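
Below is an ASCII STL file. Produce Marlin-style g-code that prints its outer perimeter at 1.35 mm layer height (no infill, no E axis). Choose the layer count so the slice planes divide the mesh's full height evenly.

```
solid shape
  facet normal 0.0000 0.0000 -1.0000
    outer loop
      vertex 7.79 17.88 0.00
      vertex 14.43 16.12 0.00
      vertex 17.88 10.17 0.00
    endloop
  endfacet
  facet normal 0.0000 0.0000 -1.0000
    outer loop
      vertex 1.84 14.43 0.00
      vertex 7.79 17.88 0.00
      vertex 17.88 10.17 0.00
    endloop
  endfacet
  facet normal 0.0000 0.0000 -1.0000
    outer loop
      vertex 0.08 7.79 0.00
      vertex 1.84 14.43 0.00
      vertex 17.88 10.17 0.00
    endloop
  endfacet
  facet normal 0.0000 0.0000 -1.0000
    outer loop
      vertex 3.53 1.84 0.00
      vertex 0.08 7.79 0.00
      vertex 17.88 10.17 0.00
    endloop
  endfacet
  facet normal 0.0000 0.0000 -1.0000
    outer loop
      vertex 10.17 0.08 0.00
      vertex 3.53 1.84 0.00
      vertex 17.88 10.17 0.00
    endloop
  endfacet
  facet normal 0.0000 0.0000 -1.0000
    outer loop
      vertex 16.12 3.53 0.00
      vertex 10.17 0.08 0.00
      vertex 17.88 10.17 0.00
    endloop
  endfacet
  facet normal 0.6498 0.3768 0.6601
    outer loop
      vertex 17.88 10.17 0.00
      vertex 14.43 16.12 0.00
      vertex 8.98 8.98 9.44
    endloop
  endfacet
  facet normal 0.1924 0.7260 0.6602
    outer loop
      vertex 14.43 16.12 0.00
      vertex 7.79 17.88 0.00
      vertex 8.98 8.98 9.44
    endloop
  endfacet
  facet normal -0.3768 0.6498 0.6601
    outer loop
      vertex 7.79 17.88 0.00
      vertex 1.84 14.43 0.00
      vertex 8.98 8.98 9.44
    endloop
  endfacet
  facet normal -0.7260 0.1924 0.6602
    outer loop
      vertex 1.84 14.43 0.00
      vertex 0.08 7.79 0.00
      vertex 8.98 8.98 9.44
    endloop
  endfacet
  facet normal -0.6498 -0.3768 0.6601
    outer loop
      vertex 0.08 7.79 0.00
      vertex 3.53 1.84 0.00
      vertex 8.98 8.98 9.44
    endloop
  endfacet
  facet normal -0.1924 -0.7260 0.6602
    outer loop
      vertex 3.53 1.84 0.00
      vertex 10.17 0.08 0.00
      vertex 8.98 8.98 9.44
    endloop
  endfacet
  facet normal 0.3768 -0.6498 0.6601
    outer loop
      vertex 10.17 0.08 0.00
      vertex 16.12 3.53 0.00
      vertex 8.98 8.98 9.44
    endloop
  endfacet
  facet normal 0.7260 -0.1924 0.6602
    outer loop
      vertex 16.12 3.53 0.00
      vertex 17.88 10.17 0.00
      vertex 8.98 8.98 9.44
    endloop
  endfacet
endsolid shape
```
; perimeter-only toolpath
G21 ; units = mm
G90 ; absolute positioning
G28 ; home
; layer 1
G0 Z1.35
G0 X16.61 Y10.00
G1 X13.65 Y15.10
G1 X7.96 Y16.61
G1 X2.86 Y13.65
G1 X1.35 Y7.96
G1 X4.31 Y2.86
G1 X10.00 Y1.35
G1 X15.10 Y4.31
G1 X16.61 Y10.00
; layer 2
G0 Z2.70
G0 X15.34 Y9.83
G1 X12.87 Y14.08
G1 X8.13 Y15.34
G1 X3.88 Y12.87
G1 X2.62 Y8.13
G1 X5.09 Y3.88
G1 X9.83 Y2.62
G1 X14.08 Y5.09
G1 X15.34 Y9.83
; layer 3
G0 Z4.05
G0 X14.07 Y9.66
G1 X12.09 Y13.06
G1 X8.30 Y14.07
G1 X4.90 Y12.09
G1 X3.89 Y8.30
G1 X5.87 Y4.90
G1 X9.66 Y3.89
G1 X13.06 Y5.87
G1 X14.07 Y9.66
; layer 4
G0 Z5.39
G0 X12.79 Y9.49
G1 X11.32 Y12.04
G1 X8.47 Y12.79
G1 X5.92 Y11.32
G1 X5.17 Y8.47
G1 X6.64 Y5.92
G1 X9.49 Y5.17
G1 X12.04 Y6.64
G1 X12.79 Y9.49
; layer 5
G0 Z6.74
G0 X11.52 Y9.32
G1 X10.54 Y11.02
G1 X8.64 Y11.52
G1 X6.94 Y10.54
G1 X6.44 Y8.64
G1 X7.42 Y6.94
G1 X9.32 Y6.44
G1 X11.02 Y7.42
G1 X11.52 Y9.32
; layer 6
G0 Z8.09
G0 X10.25 Y9.15
G1 X9.76 Y10.00
G1 X8.81 Y10.25
G1 X7.96 Y9.76
G1 X7.71 Y8.81
G1 X8.20 Y7.96
G1 X9.15 Y7.71
G1 X10.00 Y8.20
G1 X10.25 Y9.15
M2 ; end

The solid is a regular 8-sided pyramid, base circumscribed radius ≈ 8.98 mm, apex at z ≈ 9.44 mm. Slicing at Δz = 1.35 mm — 7 equal slices spanning the solid's height, so layer i sits at z = i·h/7 — gives 6 non-empty perimeters. Each is a 8-segment closed polygon; G0 lifts to the layer z and rapids to the start vertex, then G1 traces the edges. The cross-section shrinks linearly with z (the slice at the apex is degenerate and omitted).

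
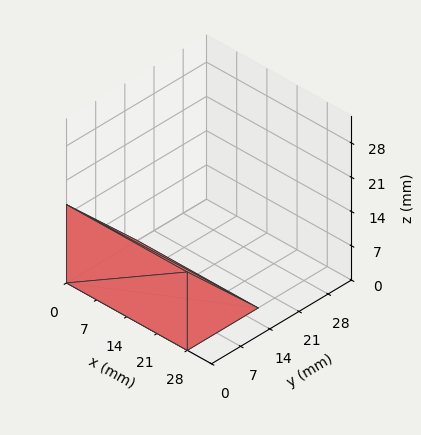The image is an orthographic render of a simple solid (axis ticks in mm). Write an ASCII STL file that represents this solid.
Reading the render: the shape is a wedge (ramp): 28 × 17 mm base, rising to 16 mm along the y=0 edge and sloping linearly to z=0 at y=17 (dimensions read to the nearest mm from the axis ticks). For the STL, each face is triangulated and given an outward normal.

solid part
  facet normal 0.0000 0.0000 -1.0000
    outer loop
      vertex 28.0 17.0 0.0
      vertex 28.0 0.0 0.0
      vertex 0.0 0.0 0.0
    endloop
  endfacet
  facet normal 0.0000 0.0000 -1.0000
    outer loop
      vertex 0.0 17.0 0.0
      vertex 28.0 17.0 0.0
      vertex 0.0 0.0 0.0
    endloop
  endfacet
  facet normal 0.0000 -1.0000 0.0000
    outer loop
      vertex 0.0 0.0 0.0
      vertex 28.0 0.0 0.0
      vertex 28.0 0.0 16.0
    endloop
  endfacet
  facet normal 0.0000 -1.0000 0.0000
    outer loop
      vertex 0.0 0.0 0.0
      vertex 28.0 0.0 16.0
      vertex 0.0 0.0 16.0
    endloop
  endfacet
  facet normal 0.0000 0.6854 0.7282
    outer loop
      vertex 0.0 0.0 16.0
      vertex 28.0 0.0 16.0
      vertex 28.0 17.0 0.0
    endloop
  endfacet
  facet normal 0.0000 0.6854 0.7282
    outer loop
      vertex 0.0 0.0 16.0
      vertex 28.0 17.0 0.0
      vertex 0.0 17.0 0.0
    endloop
  endfacet
  facet normal -1.0000 0.0000 0.0000
    outer loop
      vertex 0.0 0.0 16.0
      vertex 0.0 17.0 0.0
      vertex 0.0 0.0 0.0
    endloop
  endfacet
  facet normal 1.0000 0.0000 0.0000
    outer loop
      vertex 28.0 0.0 0.0
      vertex 28.0 17.0 0.0
      vertex 28.0 0.0 16.0
    endloop
  endfacet
endsolid part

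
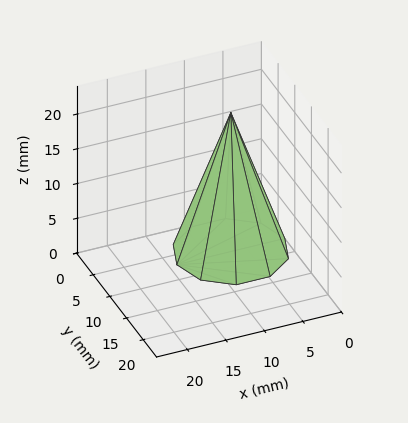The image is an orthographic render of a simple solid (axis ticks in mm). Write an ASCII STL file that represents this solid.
Reading the render: the shape is a regular 10-sided pyramid, base circumscribed radius ≈ 7 mm, apex at z ≈ 20 mm (dimensions read to the nearest mm from the axis ticks). For the STL, each face is triangulated and given an outward normal.

solid part
  facet normal 0.0000 0.0000 -1.0000
    outer loop
      vertex 9.2 13.7 0.0
      vertex 12.7 11.1 0.0
      vertex 14.0 7.0 0.0
    endloop
  endfacet
  facet normal 0.0000 0.0000 -1.0000
    outer loop
      vertex 4.8 13.7 0.0
      vertex 9.2 13.7 0.0
      vertex 14.0 7.0 0.0
    endloop
  endfacet
  facet normal 0.0000 0.0000 -1.0000
    outer loop
      vertex 1.3 11.1 0.0
      vertex 4.8 13.7 0.0
      vertex 14.0 7.0 0.0
    endloop
  endfacet
  facet normal 0.0000 0.0000 -1.0000
    outer loop
      vertex 0.0 7.0 0.0
      vertex 1.3 11.1 0.0
      vertex 14.0 7.0 0.0
    endloop
  endfacet
  facet normal 0.0000 0.0000 -1.0000
    outer loop
      vertex 1.3 2.9 0.0
      vertex 0.0 7.0 0.0
      vertex 14.0 7.0 0.0
    endloop
  endfacet
  facet normal 0.0000 0.0000 -1.0000
    outer loop
      vertex 4.8 0.3 0.0
      vertex 1.3 2.9 0.0
      vertex 14.0 7.0 0.0
    endloop
  endfacet
  facet normal 0.0000 0.0000 -1.0000
    outer loop
      vertex 9.2 0.3 0.0
      vertex 4.8 0.3 0.0
      vertex 14.0 7.0 0.0
    endloop
  endfacet
  facet normal 0.0000 0.0000 -1.0000
    outer loop
      vertex 12.7 2.9 0.0
      vertex 9.2 0.3 0.0
      vertex 14.0 7.0 0.0
    endloop
  endfacet
  facet normal 0.9042 0.2867 0.3165
    outer loop
      vertex 14.0 7.0 0.0
      vertex 12.7 11.1 0.0
      vertex 7.0 7.0 20.0
    endloop
  endfacet
  facet normal 0.5655 0.7613 0.3172
    outer loop
      vertex 12.7 11.1 0.0
      vertex 9.2 13.7 0.0
      vertex 7.0 7.0 20.0
    endloop
  endfacet
  facet normal 0.0000 0.9482 0.3176
    outer loop
      vertex 9.2 13.7 0.0
      vertex 4.8 13.7 0.0
      vertex 7.0 7.0 20.0
    endloop
  endfacet
  facet normal -0.5655 0.7613 0.3172
    outer loop
      vertex 4.8 13.7 0.0
      vertex 1.3 11.1 0.0
      vertex 7.0 7.0 20.0
    endloop
  endfacet
  facet normal -0.9042 0.2867 0.3165
    outer loop
      vertex 1.3 11.1 0.0
      vertex 0.0 7.0 0.0
      vertex 7.0 7.0 20.0
    endloop
  endfacet
  facet normal -0.9042 -0.2867 0.3165
    outer loop
      vertex 0.0 7.0 0.0
      vertex 1.3 2.9 0.0
      vertex 7.0 7.0 20.0
    endloop
  endfacet
  facet normal -0.5655 -0.7613 0.3172
    outer loop
      vertex 1.3 2.9 0.0
      vertex 4.8 0.3 0.0
      vertex 7.0 7.0 20.0
    endloop
  endfacet
  facet normal 0.0000 -0.9482 0.3176
    outer loop
      vertex 4.8 0.3 0.0
      vertex 9.2 0.3 0.0
      vertex 7.0 7.0 20.0
    endloop
  endfacet
  facet normal 0.5655 -0.7613 0.3172
    outer loop
      vertex 9.2 0.3 0.0
      vertex 12.7 2.9 0.0
      vertex 7.0 7.0 20.0
    endloop
  endfacet
  facet normal 0.9042 -0.2867 0.3165
    outer loop
      vertex 12.7 2.9 0.0
      vertex 14.0 7.0 0.0
      vertex 7.0 7.0 20.0
    endloop
  endfacet
endsolid part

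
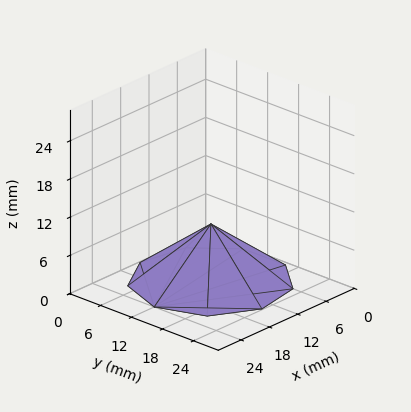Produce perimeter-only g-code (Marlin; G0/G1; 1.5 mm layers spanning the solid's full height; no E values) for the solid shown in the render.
Reading the render: the shape is a regular 9-sided pyramid, base circumscribed radius ≈ 12 mm, apex at z ≈ 9 mm (dimensions read to the nearest mm from the axis ticks). For the g-code, the solid's height is divided into equal slices at the stated Δz and each level perimeter traced with G1 moves after a G0 lift.

; perimeter-only toolpath
G21 ; units = mm
G90 ; absolute positioning
G28 ; home
; layer 1
G0 Z1.5
G0 X22.0 Y12.0
G1 X19.7 Y18.4
G1 X13.8 Y21.8
G1 X7.0 Y20.7
G1 X2.6 Y15.4
G1 X2.6 Y8.6
G1 X7.0 Y3.3
G1 X13.8 Y2.2
G1 X19.7 Y5.6
G1 X22.0 Y12.0
; layer 2
G0 Z3.0
G0 X20.0 Y12.0
G1 X18.1 Y17.1
G1 X13.4 Y19.9
G1 X8.0 Y18.9
G1 X4.5 Y14.7
G1 X4.5 Y9.3
G1 X8.0 Y5.1
G1 X13.4 Y4.1
G1 X18.1 Y6.9
G1 X20.0 Y12.0
; layer 3
G0 Z4.5
G0 X18.0 Y12.0
G1 X16.6 Y15.8
G1 X13.1 Y17.9
G1 X9.0 Y17.2
G1 X6.3 Y14.1
G1 X6.3 Y9.9
G1 X9.0 Y6.8
G1 X13.1 Y6.1
G1 X16.6 Y8.2
G1 X18.0 Y12.0
; layer 4
G0 Z6.0
G0 X16.0 Y12.0
G1 X15.1 Y14.6
G1 X12.7 Y15.9
G1 X10.0 Y15.5
G1 X8.2 Y13.4
G1 X8.2 Y10.6
G1 X10.0 Y8.5
G1 X12.7 Y8.1
G1 X15.1 Y9.4
G1 X16.0 Y12.0
; layer 5
G0 Z7.5
G0 X14.0 Y12.0
G1 X13.5 Y13.3
G1 X12.3 Y14.0
G1 X11.0 Y13.7
G1 X10.1 Y12.7
G1 X10.1 Y11.3
G1 X11.0 Y10.3
G1 X12.3 Y10.0
G1 X13.5 Y10.7
G1 X14.0 Y12.0
M2 ; end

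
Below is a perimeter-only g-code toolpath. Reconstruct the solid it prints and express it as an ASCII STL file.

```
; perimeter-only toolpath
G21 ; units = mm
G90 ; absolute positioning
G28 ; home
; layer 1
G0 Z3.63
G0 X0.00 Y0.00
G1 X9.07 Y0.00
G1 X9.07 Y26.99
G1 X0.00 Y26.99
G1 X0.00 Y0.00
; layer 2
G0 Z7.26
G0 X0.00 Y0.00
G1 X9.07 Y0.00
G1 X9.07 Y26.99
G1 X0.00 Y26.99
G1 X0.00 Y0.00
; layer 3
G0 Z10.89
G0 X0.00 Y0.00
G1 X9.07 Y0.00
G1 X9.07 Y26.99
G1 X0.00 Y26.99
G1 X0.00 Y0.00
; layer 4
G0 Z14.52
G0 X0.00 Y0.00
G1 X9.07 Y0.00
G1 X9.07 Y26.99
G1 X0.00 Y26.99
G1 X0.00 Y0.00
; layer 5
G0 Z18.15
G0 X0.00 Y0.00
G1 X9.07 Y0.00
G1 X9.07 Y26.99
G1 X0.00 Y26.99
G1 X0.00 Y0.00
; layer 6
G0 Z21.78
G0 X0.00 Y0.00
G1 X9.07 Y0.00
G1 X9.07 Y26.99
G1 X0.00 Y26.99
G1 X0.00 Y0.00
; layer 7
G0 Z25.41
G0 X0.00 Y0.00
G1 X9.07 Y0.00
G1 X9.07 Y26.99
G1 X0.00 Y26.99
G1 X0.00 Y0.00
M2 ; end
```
solid part
  facet normal 0.0000 0.0000 -1.0000
    outer loop
      vertex 9.07 26.99 0.00
      vertex 9.07 0.00 0.00
      vertex 0.00 0.00 0.00
    endloop
  endfacet
  facet normal 0.0000 0.0000 -1.0000
    outer loop
      vertex 0.00 26.99 0.00
      vertex 9.07 26.99 0.00
      vertex 0.00 0.00 0.00
    endloop
  endfacet
  facet normal 0.0000 0.0000 1.0000
    outer loop
      vertex 0.00 0.00 25.41
      vertex 9.07 0.00 25.41
      vertex 9.07 26.99 25.41
    endloop
  endfacet
  facet normal 0.0000 0.0000 1.0000
    outer loop
      vertex 0.00 0.00 25.41
      vertex 9.07 26.99 25.41
      vertex 0.00 26.99 25.41
    endloop
  endfacet
  facet normal 0.0000 -1.0000 0.0000
    outer loop
      vertex 0.00 0.00 0.00
      vertex 9.07 0.00 0.00
      vertex 9.07 0.00 25.41
    endloop
  endfacet
  facet normal 0.0000 -1.0000 0.0000
    outer loop
      vertex 0.00 0.00 0.00
      vertex 9.07 0.00 25.41
      vertex 0.00 0.00 25.41
    endloop
  endfacet
  facet normal 0.0000 1.0000 0.0000
    outer loop
      vertex 9.07 26.99 25.41
      vertex 9.07 26.99 0.00
      vertex 0.00 26.99 0.00
    endloop
  endfacet
  facet normal 0.0000 1.0000 0.0000
    outer loop
      vertex 0.00 26.99 25.41
      vertex 9.07 26.99 25.41
      vertex 0.00 26.99 0.00
    endloop
  endfacet
  facet normal -1.0000 0.0000 0.0000
    outer loop
      vertex 0.00 26.99 25.41
      vertex 0.00 26.99 0.00
      vertex 0.00 0.00 0.00
    endloop
  endfacet
  facet normal -1.0000 0.0000 0.0000
    outer loop
      vertex 0.00 0.00 25.41
      vertex 0.00 26.99 25.41
      vertex 0.00 0.00 0.00
    endloop
  endfacet
  facet normal 1.0000 0.0000 0.0000
    outer loop
      vertex 9.07 0.00 0.00
      vertex 9.07 26.99 0.00
      vertex 9.07 26.99 25.41
    endloop
  endfacet
  facet normal 1.0000 0.0000 0.0000
    outer loop
      vertex 9.07 0.00 0.00
      vertex 9.07 26.99 25.41
      vertex 9.07 0.00 25.41
    endloop
  endfacet
endsolid part

The G0 Z moves step by Δz≈3.63 mm. Every layer's G1 loop is the same polygon, so the solid is a straight extrusion of it from z=0 to z≈25.4. Closing with flat bottom and top caps and triangulating gives 12 facets — a rectangular box, roughly 9.07 × 27 mm footprint and 25.4 mm tall.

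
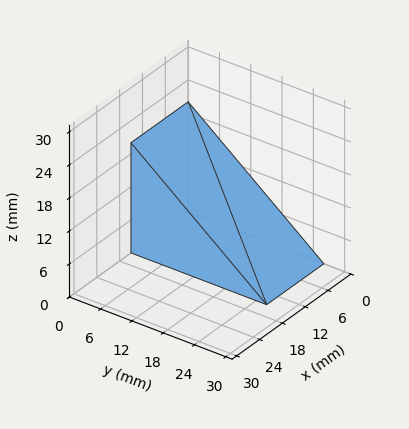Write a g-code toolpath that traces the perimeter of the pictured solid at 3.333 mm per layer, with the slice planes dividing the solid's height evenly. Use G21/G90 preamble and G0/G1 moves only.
Reading the render: the shape is a wedge (ramp): 15 × 26 mm base, rising to 20 mm along the y=0 edge and sloping linearly to z=0 at y=26 (dimensions read to the nearest mm from the axis ticks). For the g-code, the solid's height is divided into equal slices at the stated Δz and each level perimeter traced with G1 moves after a G0 lift.

; perimeter-only toolpath
G21 ; units = mm
G90 ; absolute positioning
G28 ; home
; layer 1
G0 Z3.333
G0 X0.000 Y0.000
G1 X15.000 Y0.000
G1 X15.000 Y21.667
G1 X0.000 Y21.667
G1 X0.000 Y0.000
; layer 2
G0 Z6.667
G0 X0.000 Y0.000
G1 X15.000 Y0.000
G1 X15.000 Y17.333
G1 X0.000 Y17.333
G1 X0.000 Y0.000
; layer 3
G0 Z10.000
G0 X0.000 Y0.000
G1 X15.000 Y0.000
G1 X15.000 Y13.000
G1 X0.000 Y13.000
G1 X0.000 Y0.000
; layer 4
G0 Z13.333
G0 X0.000 Y0.000
G1 X15.000 Y0.000
G1 X15.000 Y8.667
G1 X0.000 Y8.667
G1 X0.000 Y0.000
; layer 5
G0 Z16.667
G0 X0.000 Y0.000
G1 X15.000 Y0.000
G1 X15.000 Y4.333
G1 X0.000 Y4.333
G1 X0.000 Y0.000
M2 ; end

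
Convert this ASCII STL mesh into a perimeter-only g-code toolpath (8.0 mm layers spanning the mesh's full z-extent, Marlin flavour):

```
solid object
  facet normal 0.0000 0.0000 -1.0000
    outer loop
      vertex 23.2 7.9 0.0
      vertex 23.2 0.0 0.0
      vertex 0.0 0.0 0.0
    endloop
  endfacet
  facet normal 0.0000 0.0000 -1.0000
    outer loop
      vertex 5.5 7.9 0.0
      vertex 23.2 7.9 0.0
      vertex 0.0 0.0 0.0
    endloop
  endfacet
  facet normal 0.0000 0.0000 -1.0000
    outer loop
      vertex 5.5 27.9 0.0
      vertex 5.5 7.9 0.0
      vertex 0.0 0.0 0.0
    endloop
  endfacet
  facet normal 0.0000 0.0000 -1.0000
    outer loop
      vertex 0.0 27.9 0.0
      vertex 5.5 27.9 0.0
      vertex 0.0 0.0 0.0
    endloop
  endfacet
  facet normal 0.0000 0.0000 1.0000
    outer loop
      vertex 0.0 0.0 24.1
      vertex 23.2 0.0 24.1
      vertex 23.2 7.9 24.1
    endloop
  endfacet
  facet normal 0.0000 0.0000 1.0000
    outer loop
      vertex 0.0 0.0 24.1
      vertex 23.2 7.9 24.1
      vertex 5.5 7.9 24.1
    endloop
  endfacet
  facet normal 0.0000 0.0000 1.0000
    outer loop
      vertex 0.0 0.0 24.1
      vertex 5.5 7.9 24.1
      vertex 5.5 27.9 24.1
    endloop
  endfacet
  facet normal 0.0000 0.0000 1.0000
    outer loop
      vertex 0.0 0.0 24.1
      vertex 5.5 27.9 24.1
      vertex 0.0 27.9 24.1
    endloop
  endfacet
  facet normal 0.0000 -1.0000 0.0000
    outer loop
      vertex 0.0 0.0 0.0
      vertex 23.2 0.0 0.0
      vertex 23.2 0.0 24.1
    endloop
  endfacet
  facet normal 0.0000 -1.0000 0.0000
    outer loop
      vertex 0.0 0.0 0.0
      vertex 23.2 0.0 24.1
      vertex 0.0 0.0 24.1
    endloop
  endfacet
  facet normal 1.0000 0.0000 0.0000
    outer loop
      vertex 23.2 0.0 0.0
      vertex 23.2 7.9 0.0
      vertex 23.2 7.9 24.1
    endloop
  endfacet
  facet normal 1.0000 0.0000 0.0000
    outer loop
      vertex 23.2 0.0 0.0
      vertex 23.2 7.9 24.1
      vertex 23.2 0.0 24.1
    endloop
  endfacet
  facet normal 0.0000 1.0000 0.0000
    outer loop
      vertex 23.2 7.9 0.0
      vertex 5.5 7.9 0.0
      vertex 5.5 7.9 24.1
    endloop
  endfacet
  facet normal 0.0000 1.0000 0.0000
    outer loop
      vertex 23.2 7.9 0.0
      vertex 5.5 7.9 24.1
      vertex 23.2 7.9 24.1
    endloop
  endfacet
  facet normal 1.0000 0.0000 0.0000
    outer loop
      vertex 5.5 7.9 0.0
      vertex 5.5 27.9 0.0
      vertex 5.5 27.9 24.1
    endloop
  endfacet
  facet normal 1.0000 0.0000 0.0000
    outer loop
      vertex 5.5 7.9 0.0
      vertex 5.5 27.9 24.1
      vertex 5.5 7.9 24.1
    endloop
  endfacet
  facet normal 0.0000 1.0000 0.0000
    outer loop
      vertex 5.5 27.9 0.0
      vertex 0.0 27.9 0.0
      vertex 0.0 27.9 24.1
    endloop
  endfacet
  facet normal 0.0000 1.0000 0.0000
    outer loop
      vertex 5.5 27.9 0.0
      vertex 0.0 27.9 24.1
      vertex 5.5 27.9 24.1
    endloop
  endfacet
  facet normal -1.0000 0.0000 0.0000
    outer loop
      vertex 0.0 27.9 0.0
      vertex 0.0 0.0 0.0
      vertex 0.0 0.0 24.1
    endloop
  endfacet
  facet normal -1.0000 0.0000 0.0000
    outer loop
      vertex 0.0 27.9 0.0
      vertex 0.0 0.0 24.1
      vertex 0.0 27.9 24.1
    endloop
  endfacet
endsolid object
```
; perimeter-only toolpath
G21 ; units = mm
G90 ; absolute positioning
G28 ; home
; layer 1
G0 Z8.0
G0 X0.0 Y0.0
G1 X23.2 Y0.0
G1 X23.2 Y7.9
G1 X5.5 Y7.9
G1 X5.5 Y27.9
G1 X0.0 Y27.9
G1 X0.0 Y0.0
; layer 2
G0 Z16.1
G0 X0.0 Y0.0
G1 X23.2 Y0.0
G1 X23.2 Y7.9
G1 X5.5 Y7.9
G1 X5.5 Y27.9
G1 X0.0 Y27.9
G1 X0.0 Y0.0
; layer 3
G0 Z24.1
G0 X0.0 Y0.0
G1 X23.2 Y0.0
G1 X23.2 Y7.9
G1 X5.5 Y7.9
G1 X5.5 Y27.9
G1 X0.0 Y27.9
G1 X0.0 Y0.0
M2 ; end

The solid is an L-shaped prism: outer 23.2 × 27.9 mm, arm thicknesses ≈ 7.9 mm (horizontal) and 5.5 mm (vertical), extruded 24.1 mm in z. Slicing at Δz = 8.0 mm — 3 equal slices spanning the solid's height, so layer i sits at z = i·h/3 — gives 3 non-empty perimeters. Each is a 6-segment closed polygon; G0 lifts to the layer z and rapids to the start vertex, then G1 traces the edges.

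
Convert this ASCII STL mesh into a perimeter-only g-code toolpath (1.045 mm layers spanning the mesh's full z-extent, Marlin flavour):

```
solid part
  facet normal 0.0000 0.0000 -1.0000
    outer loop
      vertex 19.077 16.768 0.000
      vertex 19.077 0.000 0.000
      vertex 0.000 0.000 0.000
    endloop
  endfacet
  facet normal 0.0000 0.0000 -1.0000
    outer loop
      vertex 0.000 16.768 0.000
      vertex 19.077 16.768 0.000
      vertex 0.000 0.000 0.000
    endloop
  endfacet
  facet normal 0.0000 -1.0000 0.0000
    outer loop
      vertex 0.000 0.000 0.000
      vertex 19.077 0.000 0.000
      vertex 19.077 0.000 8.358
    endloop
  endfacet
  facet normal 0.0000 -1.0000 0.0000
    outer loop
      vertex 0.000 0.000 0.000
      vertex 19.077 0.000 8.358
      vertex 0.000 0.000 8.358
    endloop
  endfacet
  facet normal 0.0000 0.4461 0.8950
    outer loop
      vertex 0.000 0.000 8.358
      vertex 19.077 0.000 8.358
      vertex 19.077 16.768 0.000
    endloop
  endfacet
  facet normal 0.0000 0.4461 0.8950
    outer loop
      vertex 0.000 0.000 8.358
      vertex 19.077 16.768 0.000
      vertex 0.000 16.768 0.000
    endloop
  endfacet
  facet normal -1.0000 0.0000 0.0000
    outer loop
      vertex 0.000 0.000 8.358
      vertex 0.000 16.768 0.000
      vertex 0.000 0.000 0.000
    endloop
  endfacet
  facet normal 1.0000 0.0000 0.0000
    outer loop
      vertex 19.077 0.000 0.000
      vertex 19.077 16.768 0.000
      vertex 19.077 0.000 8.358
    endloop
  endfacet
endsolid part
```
; perimeter-only toolpath
G21 ; units = mm
G90 ; absolute positioning
G28 ; home
; layer 1
G0 Z1.045
G0 X0.000 Y0.000
G1 X19.077 Y0.000
G1 X19.077 Y14.672
G1 X0.000 Y14.672
G1 X0.000 Y0.000
; layer 2
G0 Z2.090
G0 X0.000 Y0.000
G1 X19.077 Y0.000
G1 X19.077 Y12.576
G1 X0.000 Y12.576
G1 X0.000 Y0.000
; layer 3
G0 Z3.134
G0 X0.000 Y0.000
G1 X19.077 Y0.000
G1 X19.077 Y10.480
G1 X0.000 Y10.480
G1 X0.000 Y0.000
; layer 4
G0 Z4.179
G0 X0.000 Y0.000
G1 X19.077 Y0.000
G1 X19.077 Y8.384
G1 X0.000 Y8.384
G1 X0.000 Y0.000
; layer 5
G0 Z5.224
G0 X0.000 Y0.000
G1 X19.077 Y0.000
G1 X19.077 Y6.288
G1 X0.000 Y6.288
G1 X0.000 Y0.000
; layer 6
G0 Z6.269
G0 X0.000 Y0.000
G1 X19.077 Y0.000
G1 X19.077 Y4.192
G1 X0.000 Y4.192
G1 X0.000 Y0.000
; layer 7
G0 Z7.313
G0 X0.000 Y0.000
G1 X19.077 Y0.000
G1 X19.077 Y2.096
G1 X0.000 Y2.096
G1 X0.000 Y0.000
M2 ; end

The solid is a wedge (ramp): 19.1 × 16.8 mm base, rising to 8.36 mm along the y=0 edge and sloping linearly to z=0 at y=16.8. Slicing at Δz = 1.045 mm — 8 equal slices spanning the solid's height, so layer i sits at z = i·h/8 — gives 7 non-empty perimeters. Each is a 4-segment closed polygon; G0 lifts to the layer z and rapids to the start vertex, then G1 traces the edges. The cross-section shrinks linearly with z (the slice at the apex is degenerate and omitted).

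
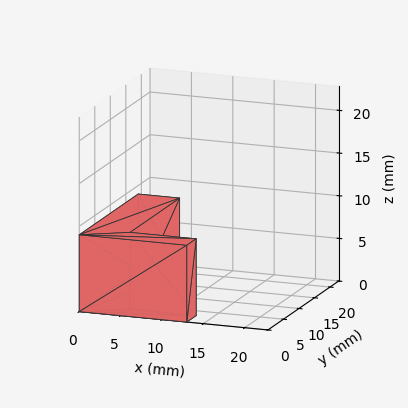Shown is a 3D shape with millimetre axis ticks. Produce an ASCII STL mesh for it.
Reading the render: the shape is an L-shaped prism: outer 13 × 19 mm, arm thicknesses ≈ 3 mm (horizontal) and 5 mm (vertical), extruded 9 mm in z (dimensions read to the nearest mm from the axis ticks). For the STL, each face is triangulated and given an outward normal.

solid part
  facet normal 0.0000 0.0000 -1.0000
    outer loop
      vertex 13.00 3.00 0.00
      vertex 13.00 0.00 0.00
      vertex 0.00 0.00 0.00
    endloop
  endfacet
  facet normal 0.0000 0.0000 -1.0000
    outer loop
      vertex 5.00 3.00 0.00
      vertex 13.00 3.00 0.00
      vertex 0.00 0.00 0.00
    endloop
  endfacet
  facet normal 0.0000 0.0000 -1.0000
    outer loop
      vertex 5.00 19.00 0.00
      vertex 5.00 3.00 0.00
      vertex 0.00 0.00 0.00
    endloop
  endfacet
  facet normal 0.0000 0.0000 -1.0000
    outer loop
      vertex 0.00 19.00 0.00
      vertex 5.00 19.00 0.00
      vertex 0.00 0.00 0.00
    endloop
  endfacet
  facet normal 0.0000 0.0000 1.0000
    outer loop
      vertex 0.00 0.00 9.00
      vertex 13.00 0.00 9.00
      vertex 13.00 3.00 9.00
    endloop
  endfacet
  facet normal 0.0000 0.0000 1.0000
    outer loop
      vertex 0.00 0.00 9.00
      vertex 13.00 3.00 9.00
      vertex 5.00 3.00 9.00
    endloop
  endfacet
  facet normal 0.0000 0.0000 1.0000
    outer loop
      vertex 0.00 0.00 9.00
      vertex 5.00 3.00 9.00
      vertex 5.00 19.00 9.00
    endloop
  endfacet
  facet normal 0.0000 0.0000 1.0000
    outer loop
      vertex 0.00 0.00 9.00
      vertex 5.00 19.00 9.00
      vertex 0.00 19.00 9.00
    endloop
  endfacet
  facet normal 0.0000 -1.0000 0.0000
    outer loop
      vertex 0.00 0.00 0.00
      vertex 13.00 0.00 0.00
      vertex 13.00 0.00 9.00
    endloop
  endfacet
  facet normal 0.0000 -1.0000 0.0000
    outer loop
      vertex 0.00 0.00 0.00
      vertex 13.00 0.00 9.00
      vertex 0.00 0.00 9.00
    endloop
  endfacet
  facet normal 1.0000 0.0000 0.0000
    outer loop
      vertex 13.00 0.00 0.00
      vertex 13.00 3.00 0.00
      vertex 13.00 3.00 9.00
    endloop
  endfacet
  facet normal 1.0000 0.0000 0.0000
    outer loop
      vertex 13.00 0.00 0.00
      vertex 13.00 3.00 9.00
      vertex 13.00 0.00 9.00
    endloop
  endfacet
  facet normal 0.0000 1.0000 0.0000
    outer loop
      vertex 13.00 3.00 0.00
      vertex 5.00 3.00 0.00
      vertex 5.00 3.00 9.00
    endloop
  endfacet
  facet normal 0.0000 1.0000 0.0000
    outer loop
      vertex 13.00 3.00 0.00
      vertex 5.00 3.00 9.00
      vertex 13.00 3.00 9.00
    endloop
  endfacet
  facet normal 1.0000 0.0000 0.0000
    outer loop
      vertex 5.00 3.00 0.00
      vertex 5.00 19.00 0.00
      vertex 5.00 19.00 9.00
    endloop
  endfacet
  facet normal 1.0000 0.0000 0.0000
    outer loop
      vertex 5.00 3.00 0.00
      vertex 5.00 19.00 9.00
      vertex 5.00 3.00 9.00
    endloop
  endfacet
  facet normal 0.0000 1.0000 0.0000
    outer loop
      vertex 5.00 19.00 0.00
      vertex 0.00 19.00 0.00
      vertex 0.00 19.00 9.00
    endloop
  endfacet
  facet normal 0.0000 1.0000 0.0000
    outer loop
      vertex 5.00 19.00 0.00
      vertex 0.00 19.00 9.00
      vertex 5.00 19.00 9.00
    endloop
  endfacet
  facet normal -1.0000 0.0000 0.0000
    outer loop
      vertex 0.00 19.00 0.00
      vertex 0.00 0.00 0.00
      vertex 0.00 0.00 9.00
    endloop
  endfacet
  facet normal -1.0000 0.0000 0.0000
    outer loop
      vertex 0.00 19.00 0.00
      vertex 0.00 0.00 9.00
      vertex 0.00 19.00 9.00
    endloop
  endfacet
endsolid part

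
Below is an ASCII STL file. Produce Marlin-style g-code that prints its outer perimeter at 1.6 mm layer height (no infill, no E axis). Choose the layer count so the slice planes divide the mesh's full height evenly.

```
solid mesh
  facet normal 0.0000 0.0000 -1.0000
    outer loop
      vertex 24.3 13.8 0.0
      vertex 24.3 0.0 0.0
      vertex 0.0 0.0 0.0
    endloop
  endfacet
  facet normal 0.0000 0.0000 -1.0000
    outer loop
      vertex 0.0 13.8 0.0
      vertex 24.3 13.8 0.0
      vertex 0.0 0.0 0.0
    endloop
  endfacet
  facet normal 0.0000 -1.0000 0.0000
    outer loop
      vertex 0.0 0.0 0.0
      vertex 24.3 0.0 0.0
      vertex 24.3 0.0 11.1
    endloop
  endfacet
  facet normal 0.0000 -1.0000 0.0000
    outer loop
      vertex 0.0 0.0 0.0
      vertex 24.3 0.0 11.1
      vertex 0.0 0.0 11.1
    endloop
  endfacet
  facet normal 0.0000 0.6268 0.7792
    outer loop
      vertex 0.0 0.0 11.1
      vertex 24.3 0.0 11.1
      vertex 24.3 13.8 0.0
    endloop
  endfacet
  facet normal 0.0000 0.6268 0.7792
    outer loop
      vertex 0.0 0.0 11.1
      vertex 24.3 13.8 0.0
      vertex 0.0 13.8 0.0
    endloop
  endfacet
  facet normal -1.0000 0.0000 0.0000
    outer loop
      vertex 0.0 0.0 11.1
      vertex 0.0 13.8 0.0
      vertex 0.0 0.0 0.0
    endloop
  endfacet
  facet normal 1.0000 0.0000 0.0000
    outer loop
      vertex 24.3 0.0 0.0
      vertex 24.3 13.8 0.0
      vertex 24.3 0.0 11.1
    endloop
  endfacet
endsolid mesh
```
; perimeter-only toolpath
G21 ; units = mm
G90 ; absolute positioning
G28 ; home
; layer 1
G0 Z1.6
G0 X0.0 Y0.0
G1 X24.3 Y0.0
G1 X24.3 Y11.8
G1 X0.0 Y11.8
G1 X0.0 Y0.0
; layer 2
G0 Z3.2
G0 X0.0 Y0.0
G1 X24.3 Y0.0
G1 X24.3 Y9.9
G1 X0.0 Y9.9
G1 X0.0 Y0.0
; layer 3
G0 Z4.8
G0 X0.0 Y0.0
G1 X24.3 Y0.0
G1 X24.3 Y7.9
G1 X0.0 Y7.9
G1 X0.0 Y0.0
; layer 4
G0 Z6.3
G0 X0.0 Y0.0
G1 X24.3 Y0.0
G1 X24.3 Y5.9
G1 X0.0 Y5.9
G1 X0.0 Y0.0
; layer 5
G0 Z7.9
G0 X0.0 Y0.0
G1 X24.3 Y0.0
G1 X24.3 Y3.9
G1 X0.0 Y3.9
G1 X0.0 Y0.0
; layer 6
G0 Z9.5
G0 X0.0 Y0.0
G1 X24.3 Y0.0
G1 X24.3 Y2.0
G1 X0.0 Y2.0
G1 X0.0 Y0.0
M2 ; end

The solid is a wedge (ramp): 24.3 × 13.8 mm base, rising to 11.1 mm along the y=0 edge and sloping linearly to z=0 at y=13.8. Slicing at Δz = 1.6 mm — 7 equal slices spanning the solid's height, so layer i sits at z = i·h/7 — gives 6 non-empty perimeters. Each is a 4-segment closed polygon; G0 lifts to the layer z and rapids to the start vertex, then G1 traces the edges. The cross-section shrinks linearly with z (the slice at the apex is degenerate and omitted).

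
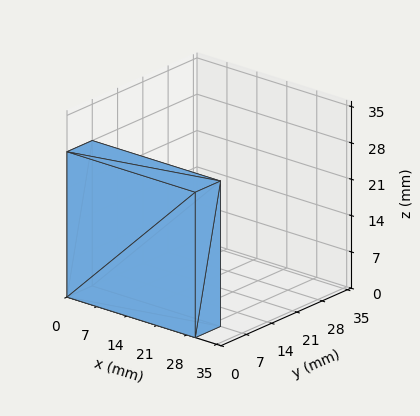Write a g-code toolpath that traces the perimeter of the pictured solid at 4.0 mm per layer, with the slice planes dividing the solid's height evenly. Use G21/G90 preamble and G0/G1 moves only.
Reading the render: the shape is a rectangular box, roughly 30 × 7 mm footprint and 28 mm tall (dimensions read to the nearest mm from the axis ticks). For the g-code, the solid's height is divided into equal slices at the stated Δz and each level perimeter traced with G1 moves after a G0 lift.

; perimeter-only toolpath
G21 ; units = mm
G90 ; absolute positioning
G28 ; home
; layer 1
G0 Z4.0
G0 X0.0 Y0.0
G1 X30.0 Y0.0
G1 X30.0 Y7.0
G1 X0.0 Y7.0
G1 X0.0 Y0.0
; layer 2
G0 Z8.0
G0 X0.0 Y0.0
G1 X30.0 Y0.0
G1 X30.0 Y7.0
G1 X0.0 Y7.0
G1 X0.0 Y0.0
; layer 3
G0 Z12.0
G0 X0.0 Y0.0
G1 X30.0 Y0.0
G1 X30.0 Y7.0
G1 X0.0 Y7.0
G1 X0.0 Y0.0
; layer 4
G0 Z16.0
G0 X0.0 Y0.0
G1 X30.0 Y0.0
G1 X30.0 Y7.0
G1 X0.0 Y7.0
G1 X0.0 Y0.0
; layer 5
G0 Z20.0
G0 X0.0 Y0.0
G1 X30.0 Y0.0
G1 X30.0 Y7.0
G1 X0.0 Y7.0
G1 X0.0 Y0.0
; layer 6
G0 Z24.0
G0 X0.0 Y0.0
G1 X30.0 Y0.0
G1 X30.0 Y7.0
G1 X0.0 Y7.0
G1 X0.0 Y0.0
; layer 7
G0 Z28.0
G0 X0.0 Y0.0
G1 X30.0 Y0.0
G1 X30.0 Y7.0
G1 X0.0 Y7.0
G1 X0.0 Y0.0
M2 ; end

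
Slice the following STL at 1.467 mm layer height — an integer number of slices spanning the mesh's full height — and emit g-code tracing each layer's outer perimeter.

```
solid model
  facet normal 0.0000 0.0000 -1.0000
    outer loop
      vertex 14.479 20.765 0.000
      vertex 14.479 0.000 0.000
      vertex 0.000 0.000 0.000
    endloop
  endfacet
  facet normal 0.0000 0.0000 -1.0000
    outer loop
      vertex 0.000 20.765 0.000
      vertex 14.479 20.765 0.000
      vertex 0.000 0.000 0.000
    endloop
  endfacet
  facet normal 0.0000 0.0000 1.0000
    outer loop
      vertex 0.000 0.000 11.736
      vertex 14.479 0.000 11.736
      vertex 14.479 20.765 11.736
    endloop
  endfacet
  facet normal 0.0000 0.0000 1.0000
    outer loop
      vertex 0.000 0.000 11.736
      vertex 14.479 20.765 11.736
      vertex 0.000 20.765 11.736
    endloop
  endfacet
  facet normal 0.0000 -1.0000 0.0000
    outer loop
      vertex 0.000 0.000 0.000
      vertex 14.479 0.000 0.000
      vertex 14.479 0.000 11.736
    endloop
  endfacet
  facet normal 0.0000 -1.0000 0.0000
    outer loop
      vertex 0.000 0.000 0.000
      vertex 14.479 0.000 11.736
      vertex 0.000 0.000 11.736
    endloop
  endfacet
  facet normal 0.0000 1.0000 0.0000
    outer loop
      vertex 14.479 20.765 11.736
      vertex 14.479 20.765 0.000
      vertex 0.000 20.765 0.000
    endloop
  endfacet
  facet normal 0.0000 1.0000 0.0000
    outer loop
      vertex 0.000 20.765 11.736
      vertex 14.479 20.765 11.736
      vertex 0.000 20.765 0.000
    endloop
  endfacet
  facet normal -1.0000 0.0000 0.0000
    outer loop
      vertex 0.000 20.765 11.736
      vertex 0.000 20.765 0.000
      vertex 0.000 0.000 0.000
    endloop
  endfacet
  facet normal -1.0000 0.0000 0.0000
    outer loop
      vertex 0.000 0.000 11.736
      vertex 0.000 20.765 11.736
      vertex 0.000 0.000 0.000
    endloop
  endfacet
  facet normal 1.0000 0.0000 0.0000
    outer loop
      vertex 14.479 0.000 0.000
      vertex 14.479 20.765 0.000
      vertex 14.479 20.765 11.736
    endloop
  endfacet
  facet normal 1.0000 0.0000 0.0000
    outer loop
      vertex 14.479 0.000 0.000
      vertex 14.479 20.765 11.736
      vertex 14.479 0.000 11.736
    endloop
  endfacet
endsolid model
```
; perimeter-only toolpath
G21 ; units = mm
G90 ; absolute positioning
G28 ; home
; layer 1
G0 Z1.467
G0 X0.000 Y0.000
G1 X14.479 Y0.000
G1 X14.479 Y20.765
G1 X0.000 Y20.765
G1 X0.000 Y0.000
; layer 2
G0 Z2.934
G0 X0.000 Y0.000
G1 X14.479 Y0.000
G1 X14.479 Y20.765
G1 X0.000 Y20.765
G1 X0.000 Y0.000
; layer 3
G0 Z4.401
G0 X0.000 Y0.000
G1 X14.479 Y0.000
G1 X14.479 Y20.765
G1 X0.000 Y20.765
G1 X0.000 Y0.000
; layer 4
G0 Z5.868
G0 X0.000 Y0.000
G1 X14.479 Y0.000
G1 X14.479 Y20.765
G1 X0.000 Y20.765
G1 X0.000 Y0.000
; layer 5
G0 Z7.335
G0 X0.000 Y0.000
G1 X14.479 Y0.000
G1 X14.479 Y20.765
G1 X0.000 Y20.765
G1 X0.000 Y0.000
; layer 6
G0 Z8.802
G0 X0.000 Y0.000
G1 X14.479 Y0.000
G1 X14.479 Y20.765
G1 X0.000 Y20.765
G1 X0.000 Y0.000
; layer 7
G0 Z10.269
G0 X0.000 Y0.000
G1 X14.479 Y0.000
G1 X14.479 Y20.765
G1 X0.000 Y20.765
G1 X0.000 Y0.000
; layer 8
G0 Z11.736
G0 X0.000 Y0.000
G1 X14.479 Y0.000
G1 X14.479 Y20.765
G1 X0.000 Y20.765
G1 X0.000 Y0.000
M2 ; end

The solid is a rectangular box, roughly 14.5 × 20.8 mm footprint and 11.7 mm tall. Slicing at Δz = 1.467 mm — 8 equal slices spanning the solid's height, so layer i sits at z = i·h/8 — gives 8 non-empty perimeters. Each is a 4-segment closed polygon; G0 lifts to the layer z and rapids to the start vertex, then G1 traces the edges.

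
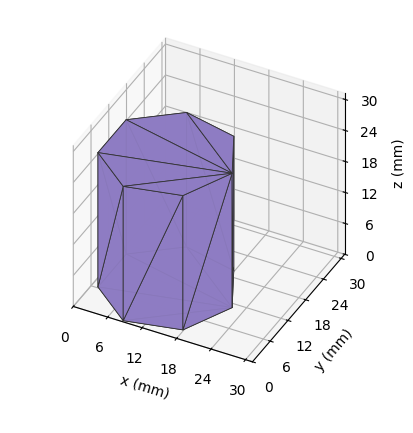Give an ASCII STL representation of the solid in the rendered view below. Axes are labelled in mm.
Reading the render: the shape is a regular 7-sided prism (a cylinder approximated with 7 flat sides), circumscribed radius ≈ 11 mm, height ≈ 26 mm (dimensions read to the nearest mm from the axis ticks). For the STL, each face is triangulated and given an outward normal.

solid part
  facet normal 0.0000 0.0000 -1.0000
    outer loop
      vertex 8.55 21.72 0.00
      vertex 17.86 19.60 0.00
      vertex 22.00 11.00 0.00
    endloop
  endfacet
  facet normal 0.0000 0.0000 -1.0000
    outer loop
      vertex 1.09 15.77 0.00
      vertex 8.55 21.72 0.00
      vertex 22.00 11.00 0.00
    endloop
  endfacet
  facet normal 0.0000 0.0000 -1.0000
    outer loop
      vertex 1.09 6.23 0.00
      vertex 1.09 15.77 0.00
      vertex 22.00 11.00 0.00
    endloop
  endfacet
  facet normal 0.0000 0.0000 -1.0000
    outer loop
      vertex 8.55 0.28 0.00
      vertex 1.09 6.23 0.00
      vertex 22.00 11.00 0.00
    endloop
  endfacet
  facet normal 0.0000 0.0000 -1.0000
    outer loop
      vertex 17.86 2.40 0.00
      vertex 8.55 0.28 0.00
      vertex 22.00 11.00 0.00
    endloop
  endfacet
  facet normal 0.0000 0.0000 1.0000
    outer loop
      vertex 22.00 11.00 26.00
      vertex 17.86 19.60 26.00
      vertex 8.55 21.72 26.00
    endloop
  endfacet
  facet normal 0.0000 0.0000 1.0000
    outer loop
      vertex 22.00 11.00 26.00
      vertex 8.55 21.72 26.00
      vertex 1.09 15.77 26.00
    endloop
  endfacet
  facet normal 0.0000 0.0000 1.0000
    outer loop
      vertex 22.00 11.00 26.00
      vertex 1.09 15.77 26.00
      vertex 1.09 6.23 26.00
    endloop
  endfacet
  facet normal 0.0000 0.0000 1.0000
    outer loop
      vertex 22.00 11.00 26.00
      vertex 1.09 6.23 26.00
      vertex 8.55 0.28 26.00
    endloop
  endfacet
  facet normal 0.0000 0.0000 1.0000
    outer loop
      vertex 22.00 11.00 26.00
      vertex 8.55 0.28 26.00
      vertex 17.86 2.40 26.00
    endloop
  endfacet
  facet normal 0.9010 0.4338 0.0000
    outer loop
      vertex 22.00 11.00 0.00
      vertex 17.86 19.60 0.00
      vertex 17.86 19.60 26.00
    endloop
  endfacet
  facet normal 0.9010 0.4338 0.0000
    outer loop
      vertex 22.00 11.00 0.00
      vertex 17.86 19.60 26.00
      vertex 22.00 11.00 26.00
    endloop
  endfacet
  facet normal 0.2220 0.9750 0.0000
    outer loop
      vertex 17.86 19.60 0.00
      vertex 8.55 21.72 0.00
      vertex 8.55 21.72 26.00
    endloop
  endfacet
  facet normal 0.2220 0.9750 0.0000
    outer loop
      vertex 17.86 19.60 0.00
      vertex 8.55 21.72 26.00
      vertex 17.86 19.60 26.00
    endloop
  endfacet
  facet normal -0.6235 0.7818 0.0000
    outer loop
      vertex 8.55 21.72 0.00
      vertex 1.09 15.77 0.00
      vertex 1.09 15.77 26.00
    endloop
  endfacet
  facet normal -0.6235 0.7818 0.0000
    outer loop
      vertex 8.55 21.72 0.00
      vertex 1.09 15.77 26.00
      vertex 8.55 21.72 26.00
    endloop
  endfacet
  facet normal -1.0000 0.0000 0.0000
    outer loop
      vertex 1.09 15.77 0.00
      vertex 1.09 6.23 0.00
      vertex 1.09 6.23 26.00
    endloop
  endfacet
  facet normal -1.0000 0.0000 0.0000
    outer loop
      vertex 1.09 15.77 0.00
      vertex 1.09 6.23 26.00
      vertex 1.09 15.77 26.00
    endloop
  endfacet
  facet normal -0.6235 -0.7818 0.0000
    outer loop
      vertex 1.09 6.23 0.00
      vertex 8.55 0.28 0.00
      vertex 8.55 0.28 26.00
    endloop
  endfacet
  facet normal -0.6235 -0.7818 0.0000
    outer loop
      vertex 1.09 6.23 0.00
      vertex 8.55 0.28 26.00
      vertex 1.09 6.23 26.00
    endloop
  endfacet
  facet normal 0.2220 -0.9750 0.0000
    outer loop
      vertex 8.55 0.28 0.00
      vertex 17.86 2.40 0.00
      vertex 17.86 2.40 26.00
    endloop
  endfacet
  facet normal 0.2220 -0.9750 0.0000
    outer loop
      vertex 8.55 0.28 0.00
      vertex 17.86 2.40 26.00
      vertex 8.55 0.28 26.00
    endloop
  endfacet
  facet normal 0.9010 -0.4338 0.0000
    outer loop
      vertex 17.86 2.40 0.00
      vertex 22.00 11.00 0.00
      vertex 22.00 11.00 26.00
    endloop
  endfacet
  facet normal 0.9010 -0.4338 0.0000
    outer loop
      vertex 17.86 2.40 0.00
      vertex 22.00 11.00 26.00
      vertex 17.86 2.40 26.00
    endloop
  endfacet
endsolid part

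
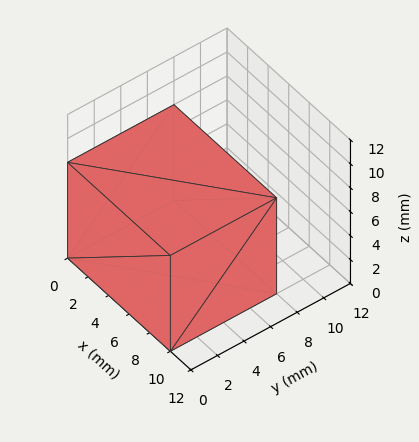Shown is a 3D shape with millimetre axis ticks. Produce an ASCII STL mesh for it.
Reading the render: the shape is a rectangular box, roughly 10 × 8 mm footprint and 8 mm tall (dimensions read to the nearest mm from the axis ticks). For the STL, each face is triangulated and given an outward normal.

solid part
  facet normal 0.0000 0.0000 -1.0000
    outer loop
      vertex 10.0 8.0 0.0
      vertex 10.0 0.0 0.0
      vertex 0.0 0.0 0.0
    endloop
  endfacet
  facet normal 0.0000 0.0000 -1.0000
    outer loop
      vertex 0.0 8.0 0.0
      vertex 10.0 8.0 0.0
      vertex 0.0 0.0 0.0
    endloop
  endfacet
  facet normal 0.0000 0.0000 1.0000
    outer loop
      vertex 0.0 0.0 8.0
      vertex 10.0 0.0 8.0
      vertex 10.0 8.0 8.0
    endloop
  endfacet
  facet normal 0.0000 0.0000 1.0000
    outer loop
      vertex 0.0 0.0 8.0
      vertex 10.0 8.0 8.0
      vertex 0.0 8.0 8.0
    endloop
  endfacet
  facet normal 0.0000 -1.0000 0.0000
    outer loop
      vertex 0.0 0.0 0.0
      vertex 10.0 0.0 0.0
      vertex 10.0 0.0 8.0
    endloop
  endfacet
  facet normal 0.0000 -1.0000 0.0000
    outer loop
      vertex 0.0 0.0 0.0
      vertex 10.0 0.0 8.0
      vertex 0.0 0.0 8.0
    endloop
  endfacet
  facet normal 0.0000 1.0000 0.0000
    outer loop
      vertex 10.0 8.0 8.0
      vertex 10.0 8.0 0.0
      vertex 0.0 8.0 0.0
    endloop
  endfacet
  facet normal 0.0000 1.0000 0.0000
    outer loop
      vertex 0.0 8.0 8.0
      vertex 10.0 8.0 8.0
      vertex 0.0 8.0 0.0
    endloop
  endfacet
  facet normal -1.0000 0.0000 0.0000
    outer loop
      vertex 0.0 8.0 8.0
      vertex 0.0 8.0 0.0
      vertex 0.0 0.0 0.0
    endloop
  endfacet
  facet normal -1.0000 0.0000 0.0000
    outer loop
      vertex 0.0 0.0 8.0
      vertex 0.0 8.0 8.0
      vertex 0.0 0.0 0.0
    endloop
  endfacet
  facet normal 1.0000 0.0000 0.0000
    outer loop
      vertex 10.0 0.0 0.0
      vertex 10.0 8.0 0.0
      vertex 10.0 8.0 8.0
    endloop
  endfacet
  facet normal 1.0000 0.0000 0.0000
    outer loop
      vertex 10.0 0.0 0.0
      vertex 10.0 8.0 8.0
      vertex 10.0 0.0 8.0
    endloop
  endfacet
endsolid part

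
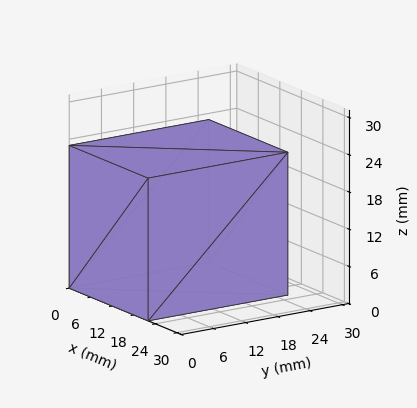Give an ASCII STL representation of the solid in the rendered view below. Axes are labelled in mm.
Reading the render: the shape is a rectangular box, roughly 22 × 26 mm footprint and 23 mm tall (dimensions read to the nearest mm from the axis ticks). For the STL, each face is triangulated and given an outward normal.

solid part
  facet normal 0.0000 0.0000 -1.0000
    outer loop
      vertex 22.00 26.00 0.00
      vertex 22.00 0.00 0.00
      vertex 0.00 0.00 0.00
    endloop
  endfacet
  facet normal 0.0000 0.0000 -1.0000
    outer loop
      vertex 0.00 26.00 0.00
      vertex 22.00 26.00 0.00
      vertex 0.00 0.00 0.00
    endloop
  endfacet
  facet normal 0.0000 0.0000 1.0000
    outer loop
      vertex 0.00 0.00 23.00
      vertex 22.00 0.00 23.00
      vertex 22.00 26.00 23.00
    endloop
  endfacet
  facet normal 0.0000 0.0000 1.0000
    outer loop
      vertex 0.00 0.00 23.00
      vertex 22.00 26.00 23.00
      vertex 0.00 26.00 23.00
    endloop
  endfacet
  facet normal 0.0000 -1.0000 0.0000
    outer loop
      vertex 0.00 0.00 0.00
      vertex 22.00 0.00 0.00
      vertex 22.00 0.00 23.00
    endloop
  endfacet
  facet normal 0.0000 -1.0000 0.0000
    outer loop
      vertex 0.00 0.00 0.00
      vertex 22.00 0.00 23.00
      vertex 0.00 0.00 23.00
    endloop
  endfacet
  facet normal 0.0000 1.0000 0.0000
    outer loop
      vertex 22.00 26.00 23.00
      vertex 22.00 26.00 0.00
      vertex 0.00 26.00 0.00
    endloop
  endfacet
  facet normal 0.0000 1.0000 0.0000
    outer loop
      vertex 0.00 26.00 23.00
      vertex 22.00 26.00 23.00
      vertex 0.00 26.00 0.00
    endloop
  endfacet
  facet normal -1.0000 0.0000 0.0000
    outer loop
      vertex 0.00 26.00 23.00
      vertex 0.00 26.00 0.00
      vertex 0.00 0.00 0.00
    endloop
  endfacet
  facet normal -1.0000 0.0000 0.0000
    outer loop
      vertex 0.00 0.00 23.00
      vertex 0.00 26.00 23.00
      vertex 0.00 0.00 0.00
    endloop
  endfacet
  facet normal 1.0000 0.0000 0.0000
    outer loop
      vertex 22.00 0.00 0.00
      vertex 22.00 26.00 0.00
      vertex 22.00 26.00 23.00
    endloop
  endfacet
  facet normal 1.0000 0.0000 0.0000
    outer loop
      vertex 22.00 0.00 0.00
      vertex 22.00 26.00 23.00
      vertex 22.00 0.00 23.00
    endloop
  endfacet
endsolid part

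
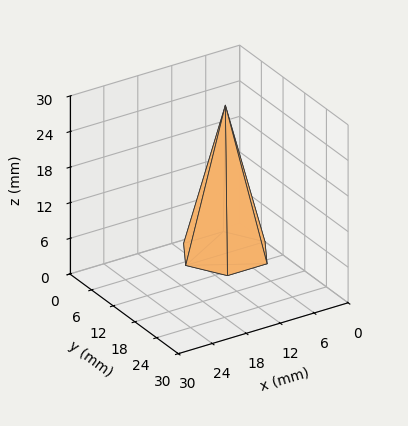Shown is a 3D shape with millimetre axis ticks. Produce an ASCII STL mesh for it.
Reading the render: the shape is a regular 6-sided pyramid, base circumscribed radius ≈ 7 mm, apex at z ≈ 25 mm (dimensions read to the nearest mm from the axis ticks). For the STL, each face is triangulated and given an outward normal.

solid part
  facet normal 0.0000 0.0000 -1.0000
    outer loop
      vertex 3.500 13.062 0.000
      vertex 10.500 13.062 0.000
      vertex 14.000 7.000 0.000
    endloop
  endfacet
  facet normal 0.0000 0.0000 -1.0000
    outer loop
      vertex 0.000 7.000 0.000
      vertex 3.500 13.062 0.000
      vertex 14.000 7.000 0.000
    endloop
  endfacet
  facet normal 0.0000 0.0000 -1.0000
    outer loop
      vertex 3.500 0.938 0.000
      vertex 0.000 7.000 0.000
      vertex 14.000 7.000 0.000
    endloop
  endfacet
  facet normal 0.0000 0.0000 -1.0000
    outer loop
      vertex 10.500 0.938 0.000
      vertex 3.500 0.938 0.000
      vertex 14.000 7.000 0.000
    endloop
  endfacet
  facet normal 0.8416 0.4859 0.2357
    outer loop
      vertex 14.000 7.000 0.000
      vertex 10.500 13.062 0.000
      vertex 7.000 7.000 25.000
    endloop
  endfacet
  facet normal 0.0000 0.9718 0.2357
    outer loop
      vertex 10.500 13.062 0.000
      vertex 3.500 13.062 0.000
      vertex 7.000 7.000 25.000
    endloop
  endfacet
  facet normal -0.8416 0.4859 0.2357
    outer loop
      vertex 3.500 13.062 0.000
      vertex 0.000 7.000 0.000
      vertex 7.000 7.000 25.000
    endloop
  endfacet
  facet normal -0.8416 -0.4859 0.2357
    outer loop
      vertex 0.000 7.000 0.000
      vertex 3.500 0.938 0.000
      vertex 7.000 7.000 25.000
    endloop
  endfacet
  facet normal 0.0000 -0.9718 0.2357
    outer loop
      vertex 3.500 0.938 0.000
      vertex 10.500 0.938 0.000
      vertex 7.000 7.000 25.000
    endloop
  endfacet
  facet normal 0.8416 -0.4859 0.2357
    outer loop
      vertex 10.500 0.938 0.000
      vertex 14.000 7.000 0.000
      vertex 7.000 7.000 25.000
    endloop
  endfacet
endsolid part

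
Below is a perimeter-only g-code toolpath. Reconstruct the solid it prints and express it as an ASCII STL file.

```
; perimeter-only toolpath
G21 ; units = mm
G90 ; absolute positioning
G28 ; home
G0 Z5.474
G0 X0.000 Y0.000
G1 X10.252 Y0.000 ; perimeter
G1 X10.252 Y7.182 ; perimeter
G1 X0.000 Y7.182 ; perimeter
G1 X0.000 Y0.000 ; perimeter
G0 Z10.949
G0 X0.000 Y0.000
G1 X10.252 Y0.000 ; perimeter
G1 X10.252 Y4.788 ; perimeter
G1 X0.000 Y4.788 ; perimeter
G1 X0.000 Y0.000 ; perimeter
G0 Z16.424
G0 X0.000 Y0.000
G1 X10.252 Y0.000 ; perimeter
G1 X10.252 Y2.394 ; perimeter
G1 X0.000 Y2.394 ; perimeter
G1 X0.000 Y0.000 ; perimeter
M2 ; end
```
solid part
  facet normal 0.0000 0.0000 -1.0000
    outer loop
      vertex 10.252 9.576 0.000
      vertex 10.252 0.000 0.000
      vertex 0.000 0.000 0.000
    endloop
  endfacet
  facet normal 0.0000 0.0000 -1.0000
    outer loop
      vertex 0.000 9.576 0.000
      vertex 10.252 9.576 0.000
      vertex 0.000 0.000 0.000
    endloop
  endfacet
  facet normal 0.0000 -1.0000 0.0000
    outer loop
      vertex 0.000 0.000 0.000
      vertex 10.252 0.000 0.000
      vertex 10.252 0.000 21.898
    endloop
  endfacet
  facet normal 0.0000 -1.0000 0.0000
    outer loop
      vertex 0.000 0.000 0.000
      vertex 10.252 0.000 21.898
      vertex 0.000 0.000 21.898
    endloop
  endfacet
  facet normal 0.0000 0.9162 0.4007
    outer loop
      vertex 0.000 0.000 21.898
      vertex 10.252 0.000 21.898
      vertex 10.252 9.576 0.000
    endloop
  endfacet
  facet normal 0.0000 0.9162 0.4007
    outer loop
      vertex 0.000 0.000 21.898
      vertex 10.252 9.576 0.000
      vertex 0.000 9.576 0.000
    endloop
  endfacet
  facet normal -1.0000 0.0000 0.0000
    outer loop
      vertex 0.000 0.000 21.898
      vertex 0.000 9.576 0.000
      vertex 0.000 0.000 0.000
    endloop
  endfacet
  facet normal 1.0000 0.0000 0.0000
    outer loop
      vertex 10.252 0.000 0.000
      vertex 10.252 9.576 0.000
      vertex 10.252 0.000 21.898
    endloop
  endfacet
endsolid part

The G0 Z moves step by Δz≈5.474 mm. The G1 loops shrink linearly with z, so the solid tapers from its base footprint up to z≈21.9. Closing with a flat bottom cap and the tapered top and triangulating gives 8 facets — a wedge (ramp): 10.3 × 9.58 mm base, rising to 21.9 mm along the y=0 edge and sloping linearly to z=0 at y=9.58.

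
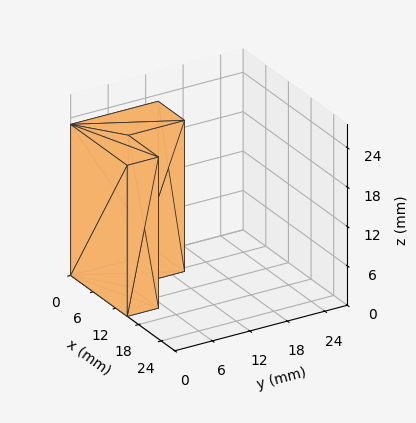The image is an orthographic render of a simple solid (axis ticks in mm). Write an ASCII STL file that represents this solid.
Reading the render: the shape is an L-shaped prism: outer 15 × 14 mm, arm thicknesses ≈ 5 mm (horizontal) and 7 mm (vertical), extruded 23 mm in z (dimensions read to the nearest mm from the axis ticks). For the STL, each face is triangulated and given an outward normal.

solid part
  facet normal 0.0000 0.0000 -1.0000
    outer loop
      vertex 15.00 5.00 0.00
      vertex 15.00 0.00 0.00
      vertex 0.00 0.00 0.00
    endloop
  endfacet
  facet normal 0.0000 0.0000 -1.0000
    outer loop
      vertex 7.00 5.00 0.00
      vertex 15.00 5.00 0.00
      vertex 0.00 0.00 0.00
    endloop
  endfacet
  facet normal 0.0000 0.0000 -1.0000
    outer loop
      vertex 7.00 14.00 0.00
      vertex 7.00 5.00 0.00
      vertex 0.00 0.00 0.00
    endloop
  endfacet
  facet normal 0.0000 0.0000 -1.0000
    outer loop
      vertex 0.00 14.00 0.00
      vertex 7.00 14.00 0.00
      vertex 0.00 0.00 0.00
    endloop
  endfacet
  facet normal 0.0000 0.0000 1.0000
    outer loop
      vertex 0.00 0.00 23.00
      vertex 15.00 0.00 23.00
      vertex 15.00 5.00 23.00
    endloop
  endfacet
  facet normal 0.0000 0.0000 1.0000
    outer loop
      vertex 0.00 0.00 23.00
      vertex 15.00 5.00 23.00
      vertex 7.00 5.00 23.00
    endloop
  endfacet
  facet normal 0.0000 0.0000 1.0000
    outer loop
      vertex 0.00 0.00 23.00
      vertex 7.00 5.00 23.00
      vertex 7.00 14.00 23.00
    endloop
  endfacet
  facet normal 0.0000 0.0000 1.0000
    outer loop
      vertex 0.00 0.00 23.00
      vertex 7.00 14.00 23.00
      vertex 0.00 14.00 23.00
    endloop
  endfacet
  facet normal 0.0000 -1.0000 0.0000
    outer loop
      vertex 0.00 0.00 0.00
      vertex 15.00 0.00 0.00
      vertex 15.00 0.00 23.00
    endloop
  endfacet
  facet normal 0.0000 -1.0000 0.0000
    outer loop
      vertex 0.00 0.00 0.00
      vertex 15.00 0.00 23.00
      vertex 0.00 0.00 23.00
    endloop
  endfacet
  facet normal 1.0000 0.0000 0.0000
    outer loop
      vertex 15.00 0.00 0.00
      vertex 15.00 5.00 0.00
      vertex 15.00 5.00 23.00
    endloop
  endfacet
  facet normal 1.0000 0.0000 0.0000
    outer loop
      vertex 15.00 0.00 0.00
      vertex 15.00 5.00 23.00
      vertex 15.00 0.00 23.00
    endloop
  endfacet
  facet normal 0.0000 1.0000 0.0000
    outer loop
      vertex 15.00 5.00 0.00
      vertex 7.00 5.00 0.00
      vertex 7.00 5.00 23.00
    endloop
  endfacet
  facet normal 0.0000 1.0000 0.0000
    outer loop
      vertex 15.00 5.00 0.00
      vertex 7.00 5.00 23.00
      vertex 15.00 5.00 23.00
    endloop
  endfacet
  facet normal 1.0000 0.0000 0.0000
    outer loop
      vertex 7.00 5.00 0.00
      vertex 7.00 14.00 0.00
      vertex 7.00 14.00 23.00
    endloop
  endfacet
  facet normal 1.0000 0.0000 0.0000
    outer loop
      vertex 7.00 5.00 0.00
      vertex 7.00 14.00 23.00
      vertex 7.00 5.00 23.00
    endloop
  endfacet
  facet normal 0.0000 1.0000 0.0000
    outer loop
      vertex 7.00 14.00 0.00
      vertex 0.00 14.00 0.00
      vertex 0.00 14.00 23.00
    endloop
  endfacet
  facet normal 0.0000 1.0000 0.0000
    outer loop
      vertex 7.00 14.00 0.00
      vertex 0.00 14.00 23.00
      vertex 7.00 14.00 23.00
    endloop
  endfacet
  facet normal -1.0000 0.0000 0.0000
    outer loop
      vertex 0.00 14.00 0.00
      vertex 0.00 0.00 0.00
      vertex 0.00 0.00 23.00
    endloop
  endfacet
  facet normal -1.0000 0.0000 0.0000
    outer loop
      vertex 0.00 14.00 0.00
      vertex 0.00 0.00 23.00
      vertex 0.00 14.00 23.00
    endloop
  endfacet
endsolid part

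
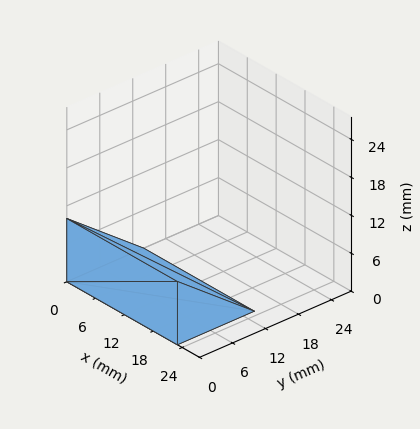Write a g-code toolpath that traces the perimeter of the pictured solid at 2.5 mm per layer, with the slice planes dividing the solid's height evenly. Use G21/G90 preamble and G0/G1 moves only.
Reading the render: the shape is a wedge (ramp): 23 × 14 mm base, rising to 10 mm along the y=0 edge and sloping linearly to z=0 at y=14 (dimensions read to the nearest mm from the axis ticks). For the g-code, the solid's height is divided into equal slices at the stated Δz and each level perimeter traced with G1 moves after a G0 lift.

; perimeter-only toolpath
G21 ; units = mm
G90 ; absolute positioning
G28 ; home
; layer 1
G0 Z2.5
G0 X0.0 Y0.0
G1 X23.0 Y0.0
G1 X23.0 Y10.5
G1 X0.0 Y10.5
G1 X0.0 Y0.0
; layer 2
G0 Z5.0
G0 X0.0 Y0.0
G1 X23.0 Y0.0
G1 X23.0 Y7.0
G1 X0.0 Y7.0
G1 X0.0 Y0.0
; layer 3
G0 Z7.5
G0 X0.0 Y0.0
G1 X23.0 Y0.0
G1 X23.0 Y3.5
G1 X0.0 Y3.5
G1 X0.0 Y0.0
M2 ; end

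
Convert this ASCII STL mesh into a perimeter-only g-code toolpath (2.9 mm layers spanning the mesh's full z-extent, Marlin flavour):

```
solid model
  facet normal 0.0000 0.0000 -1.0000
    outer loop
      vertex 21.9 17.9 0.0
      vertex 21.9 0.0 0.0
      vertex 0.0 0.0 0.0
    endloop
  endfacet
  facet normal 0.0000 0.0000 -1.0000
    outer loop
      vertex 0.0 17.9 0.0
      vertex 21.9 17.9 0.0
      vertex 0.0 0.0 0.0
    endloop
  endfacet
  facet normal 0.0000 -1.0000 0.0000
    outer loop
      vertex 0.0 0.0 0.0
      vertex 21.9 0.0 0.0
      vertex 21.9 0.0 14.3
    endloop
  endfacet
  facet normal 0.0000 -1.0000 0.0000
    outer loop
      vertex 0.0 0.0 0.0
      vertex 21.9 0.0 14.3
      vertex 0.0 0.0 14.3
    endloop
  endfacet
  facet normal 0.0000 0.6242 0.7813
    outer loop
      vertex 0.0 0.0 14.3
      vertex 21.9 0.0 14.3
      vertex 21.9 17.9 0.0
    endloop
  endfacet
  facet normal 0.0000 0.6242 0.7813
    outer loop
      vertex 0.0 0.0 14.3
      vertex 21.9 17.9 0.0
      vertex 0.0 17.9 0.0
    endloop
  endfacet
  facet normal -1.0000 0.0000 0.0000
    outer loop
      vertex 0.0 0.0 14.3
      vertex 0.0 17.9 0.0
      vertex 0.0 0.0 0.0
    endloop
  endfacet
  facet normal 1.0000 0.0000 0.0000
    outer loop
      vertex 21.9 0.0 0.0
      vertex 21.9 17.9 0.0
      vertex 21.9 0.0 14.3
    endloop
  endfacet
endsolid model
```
; perimeter-only toolpath
G21 ; units = mm
G90 ; absolute positioning
G28 ; home
; layer 1
G0 Z2.9
G0 X0.0 Y0.0
G1 X21.9 Y0.0
G1 X21.9 Y14.3
G1 X0.0 Y14.3
G1 X0.0 Y0.0
; layer 2
G0 Z5.7
G0 X0.0 Y0.0
G1 X21.9 Y0.0
G1 X21.9 Y10.7
G1 X0.0 Y10.7
G1 X0.0 Y0.0
; layer 3
G0 Z8.6
G0 X0.0 Y0.0
G1 X21.9 Y0.0
G1 X21.9 Y7.2
G1 X0.0 Y7.2
G1 X0.0 Y0.0
; layer 4
G0 Z11.4
G0 X0.0 Y0.0
G1 X21.9 Y0.0
G1 X21.9 Y3.6
G1 X0.0 Y3.6
G1 X0.0 Y0.0
M2 ; end

The solid is a wedge (ramp): 21.9 × 17.9 mm base, rising to 14.3 mm along the y=0 edge and sloping linearly to z=0 at y=17.9. Slicing at Δz = 2.9 mm — 5 equal slices spanning the solid's height, so layer i sits at z = i·h/5 — gives 4 non-empty perimeters. Each is a 4-segment closed polygon; G0 lifts to the layer z and rapids to the start vertex, then G1 traces the edges. The cross-section shrinks linearly with z (the slice at the apex is degenerate and omitted).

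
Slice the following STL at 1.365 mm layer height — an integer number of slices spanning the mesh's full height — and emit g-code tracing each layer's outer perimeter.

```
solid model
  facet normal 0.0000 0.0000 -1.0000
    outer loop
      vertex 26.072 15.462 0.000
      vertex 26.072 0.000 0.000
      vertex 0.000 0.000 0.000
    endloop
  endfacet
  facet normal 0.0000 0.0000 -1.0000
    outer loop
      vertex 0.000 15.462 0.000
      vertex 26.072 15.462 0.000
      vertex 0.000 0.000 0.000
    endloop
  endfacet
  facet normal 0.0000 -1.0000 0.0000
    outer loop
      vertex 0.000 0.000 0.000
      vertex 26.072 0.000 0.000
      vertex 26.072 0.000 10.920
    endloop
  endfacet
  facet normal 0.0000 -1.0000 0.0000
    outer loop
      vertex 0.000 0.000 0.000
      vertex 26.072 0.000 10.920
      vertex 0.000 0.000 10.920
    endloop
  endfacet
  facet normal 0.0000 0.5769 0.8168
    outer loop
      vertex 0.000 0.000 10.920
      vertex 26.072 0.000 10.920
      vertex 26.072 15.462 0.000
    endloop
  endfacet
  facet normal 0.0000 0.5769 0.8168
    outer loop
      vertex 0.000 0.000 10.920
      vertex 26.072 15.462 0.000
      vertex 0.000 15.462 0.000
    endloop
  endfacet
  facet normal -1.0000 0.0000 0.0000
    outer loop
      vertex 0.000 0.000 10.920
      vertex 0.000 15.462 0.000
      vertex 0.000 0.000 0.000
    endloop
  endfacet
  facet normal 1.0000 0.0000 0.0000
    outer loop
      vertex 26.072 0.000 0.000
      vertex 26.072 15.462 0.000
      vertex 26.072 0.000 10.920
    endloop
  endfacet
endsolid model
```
; perimeter-only toolpath
G21 ; units = mm
G90 ; absolute positioning
G28 ; home
; layer 1
G0 Z1.365
G0 X0.000 Y0.000
G1 X26.072 Y0.000
G1 X26.072 Y13.529
G1 X0.000 Y13.529
G1 X0.000 Y0.000
; layer 2
G0 Z2.730
G0 X0.000 Y0.000
G1 X26.072 Y0.000
G1 X26.072 Y11.596
G1 X0.000 Y11.596
G1 X0.000 Y0.000
; layer 3
G0 Z4.095
G0 X0.000 Y0.000
G1 X26.072 Y0.000
G1 X26.072 Y9.664
G1 X0.000 Y9.664
G1 X0.000 Y0.000
; layer 4
G0 Z5.460
G0 X0.000 Y0.000
G1 X26.072 Y0.000
G1 X26.072 Y7.731
G1 X0.000 Y7.731
G1 X0.000 Y0.000
; layer 5
G0 Z6.825
G0 X0.000 Y0.000
G1 X26.072 Y0.000
G1 X26.072 Y5.798
G1 X0.000 Y5.798
G1 X0.000 Y0.000
; layer 6
G0 Z8.190
G0 X0.000 Y0.000
G1 X26.072 Y0.000
G1 X26.072 Y3.865
G1 X0.000 Y3.865
G1 X0.000 Y0.000
; layer 7
G0 Z9.555
G0 X0.000 Y0.000
G1 X26.072 Y0.000
G1 X26.072 Y1.933
G1 X0.000 Y1.933
G1 X0.000 Y0.000
M2 ; end

The solid is a wedge (ramp): 26.1 × 15.5 mm base, rising to 10.9 mm along the y=0 edge and sloping linearly to z=0 at y=15.5. Slicing at Δz = 1.365 mm — 8 equal slices spanning the solid's height, so layer i sits at z = i·h/8 — gives 7 non-empty perimeters. Each is a 4-segment closed polygon; G0 lifts to the layer z and rapids to the start vertex, then G1 traces the edges. The cross-section shrinks linearly with z (the slice at the apex is degenerate and omitted).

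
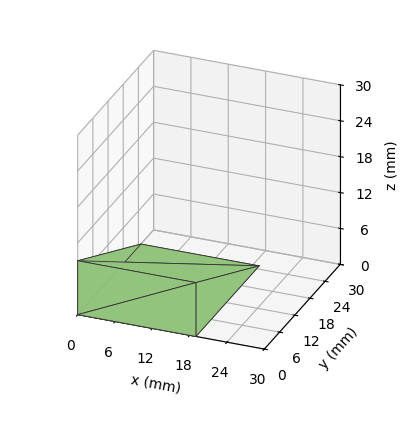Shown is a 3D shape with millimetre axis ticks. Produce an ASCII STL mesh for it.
Reading the render: the shape is a wedge (ramp): 19 × 25 mm base, rising to 9 mm along the y=0 edge and sloping linearly to z=0 at y=25 (dimensions read to the nearest mm from the axis ticks). For the STL, each face is triangulated and given an outward normal.

solid part
  facet normal 0.0000 0.0000 -1.0000
    outer loop
      vertex 19.000 25.000 0.000
      vertex 19.000 0.000 0.000
      vertex 0.000 0.000 0.000
    endloop
  endfacet
  facet normal 0.0000 0.0000 -1.0000
    outer loop
      vertex 0.000 25.000 0.000
      vertex 19.000 25.000 0.000
      vertex 0.000 0.000 0.000
    endloop
  endfacet
  facet normal 0.0000 -1.0000 0.0000
    outer loop
      vertex 0.000 0.000 0.000
      vertex 19.000 0.000 0.000
      vertex 19.000 0.000 9.000
    endloop
  endfacet
  facet normal 0.0000 -1.0000 0.0000
    outer loop
      vertex 0.000 0.000 0.000
      vertex 19.000 0.000 9.000
      vertex 0.000 0.000 9.000
    endloop
  endfacet
  facet normal 0.0000 0.3387 0.9409
    outer loop
      vertex 0.000 0.000 9.000
      vertex 19.000 0.000 9.000
      vertex 19.000 25.000 0.000
    endloop
  endfacet
  facet normal 0.0000 0.3387 0.9409
    outer loop
      vertex 0.000 0.000 9.000
      vertex 19.000 25.000 0.000
      vertex 0.000 25.000 0.000
    endloop
  endfacet
  facet normal -1.0000 0.0000 0.0000
    outer loop
      vertex 0.000 0.000 9.000
      vertex 0.000 25.000 0.000
      vertex 0.000 0.000 0.000
    endloop
  endfacet
  facet normal 1.0000 0.0000 0.0000
    outer loop
      vertex 19.000 0.000 0.000
      vertex 19.000 25.000 0.000
      vertex 19.000 0.000 9.000
    endloop
  endfacet
endsolid part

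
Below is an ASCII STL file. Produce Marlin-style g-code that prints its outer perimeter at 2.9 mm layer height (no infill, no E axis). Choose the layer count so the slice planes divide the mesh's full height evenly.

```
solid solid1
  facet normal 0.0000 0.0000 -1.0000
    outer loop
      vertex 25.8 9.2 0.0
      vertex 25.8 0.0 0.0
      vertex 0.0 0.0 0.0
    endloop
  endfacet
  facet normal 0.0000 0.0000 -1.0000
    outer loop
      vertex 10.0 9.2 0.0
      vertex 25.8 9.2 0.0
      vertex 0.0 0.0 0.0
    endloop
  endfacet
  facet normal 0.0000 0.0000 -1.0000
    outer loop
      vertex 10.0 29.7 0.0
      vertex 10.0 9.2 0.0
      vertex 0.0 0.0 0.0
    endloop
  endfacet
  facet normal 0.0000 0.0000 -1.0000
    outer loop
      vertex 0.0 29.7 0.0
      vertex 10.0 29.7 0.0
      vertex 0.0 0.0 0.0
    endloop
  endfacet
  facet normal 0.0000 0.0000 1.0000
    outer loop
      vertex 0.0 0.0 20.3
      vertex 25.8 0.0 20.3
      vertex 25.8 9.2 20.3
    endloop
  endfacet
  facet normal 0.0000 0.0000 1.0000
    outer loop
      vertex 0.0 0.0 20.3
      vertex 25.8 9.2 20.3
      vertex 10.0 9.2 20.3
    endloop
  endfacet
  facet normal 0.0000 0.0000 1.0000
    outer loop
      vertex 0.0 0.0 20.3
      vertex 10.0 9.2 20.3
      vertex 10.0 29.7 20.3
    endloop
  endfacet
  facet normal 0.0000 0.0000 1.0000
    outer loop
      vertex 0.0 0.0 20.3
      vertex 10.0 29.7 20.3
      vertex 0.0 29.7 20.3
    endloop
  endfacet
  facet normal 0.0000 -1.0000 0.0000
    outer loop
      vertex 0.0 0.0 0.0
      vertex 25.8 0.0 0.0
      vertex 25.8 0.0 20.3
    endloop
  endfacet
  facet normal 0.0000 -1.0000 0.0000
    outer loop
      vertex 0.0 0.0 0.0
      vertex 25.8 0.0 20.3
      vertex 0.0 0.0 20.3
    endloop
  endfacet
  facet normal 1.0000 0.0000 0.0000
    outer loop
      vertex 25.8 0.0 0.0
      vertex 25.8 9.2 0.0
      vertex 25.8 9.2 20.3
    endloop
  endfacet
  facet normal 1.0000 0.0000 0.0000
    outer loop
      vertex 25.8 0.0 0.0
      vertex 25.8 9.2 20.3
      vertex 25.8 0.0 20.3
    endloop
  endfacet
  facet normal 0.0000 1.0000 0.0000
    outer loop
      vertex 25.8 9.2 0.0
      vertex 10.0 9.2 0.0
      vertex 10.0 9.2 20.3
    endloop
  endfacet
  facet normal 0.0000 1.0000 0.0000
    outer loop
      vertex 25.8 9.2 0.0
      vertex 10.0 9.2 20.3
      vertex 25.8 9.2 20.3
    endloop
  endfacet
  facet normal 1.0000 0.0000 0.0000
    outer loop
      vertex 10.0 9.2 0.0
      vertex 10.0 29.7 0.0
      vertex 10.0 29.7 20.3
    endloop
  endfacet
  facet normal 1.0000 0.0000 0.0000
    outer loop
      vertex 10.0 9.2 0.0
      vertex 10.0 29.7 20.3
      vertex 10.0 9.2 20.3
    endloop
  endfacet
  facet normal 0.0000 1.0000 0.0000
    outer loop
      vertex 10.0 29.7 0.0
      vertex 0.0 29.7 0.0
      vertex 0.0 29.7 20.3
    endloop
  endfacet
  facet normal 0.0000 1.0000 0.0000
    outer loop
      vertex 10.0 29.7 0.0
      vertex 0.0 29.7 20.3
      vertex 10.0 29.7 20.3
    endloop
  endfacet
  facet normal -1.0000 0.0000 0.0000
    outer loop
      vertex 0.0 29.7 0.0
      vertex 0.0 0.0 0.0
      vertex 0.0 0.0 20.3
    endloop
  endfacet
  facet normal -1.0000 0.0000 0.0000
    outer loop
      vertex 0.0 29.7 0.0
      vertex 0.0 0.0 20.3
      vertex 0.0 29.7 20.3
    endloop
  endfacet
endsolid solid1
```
; perimeter-only toolpath
G21 ; units = mm
G90 ; absolute positioning
G28 ; home
; layer 1
G0 Z2.9
G0 X0.0 Y0.0
G1 X25.8 Y0.0
G1 X25.8 Y9.2
G1 X10.0 Y9.2
G1 X10.0 Y29.7
G1 X0.0 Y29.7
G1 X0.0 Y0.0
; layer 2
G0 Z5.8
G0 X0.0 Y0.0
G1 X25.8 Y0.0
G1 X25.8 Y9.2
G1 X10.0 Y9.2
G1 X10.0 Y29.7
G1 X0.0 Y29.7
G1 X0.0 Y0.0
; layer 3
G0 Z8.7
G0 X0.0 Y0.0
G1 X25.8 Y0.0
G1 X25.8 Y9.2
G1 X10.0 Y9.2
G1 X10.0 Y29.7
G1 X0.0 Y29.7
G1 X0.0 Y0.0
; layer 4
G0 Z11.6
G0 X0.0 Y0.0
G1 X25.8 Y0.0
G1 X25.8 Y9.2
G1 X10.0 Y9.2
G1 X10.0 Y29.7
G1 X0.0 Y29.7
G1 X0.0 Y0.0
; layer 5
G0 Z14.5
G0 X0.0 Y0.0
G1 X25.8 Y0.0
G1 X25.8 Y9.2
G1 X10.0 Y9.2
G1 X10.0 Y29.7
G1 X0.0 Y29.7
G1 X0.0 Y0.0
; layer 6
G0 Z17.4
G0 X0.0 Y0.0
G1 X25.8 Y0.0
G1 X25.8 Y9.2
G1 X10.0 Y9.2
G1 X10.0 Y29.7
G1 X0.0 Y29.7
G1 X0.0 Y0.0
; layer 7
G0 Z20.3
G0 X0.0 Y0.0
G1 X25.8 Y0.0
G1 X25.8 Y9.2
G1 X10.0 Y9.2
G1 X10.0 Y29.7
G1 X0.0 Y29.7
G1 X0.0 Y0.0
M2 ; end

The solid is an L-shaped prism: outer 25.8 × 29.7 mm, arm thicknesses ≈ 9.2 mm (horizontal) and 10 mm (vertical), extruded 20.3 mm in z. Slicing at Δz = 2.9 mm — 7 equal slices spanning the solid's height, so layer i sits at z = i·h/7 — gives 7 non-empty perimeters. Each is a 6-segment closed polygon; G0 lifts to the layer z and rapids to the start vertex, then G1 traces the edges.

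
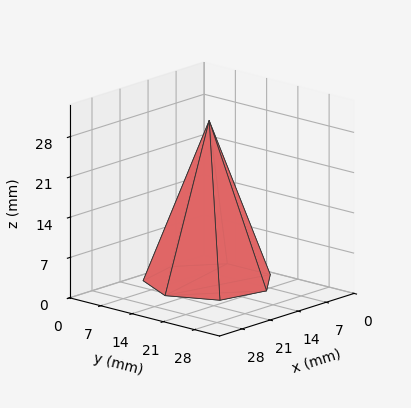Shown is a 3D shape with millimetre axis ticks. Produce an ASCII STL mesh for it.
Reading the render: the shape is a regular 7-sided pyramid, base circumscribed radius ≈ 11 mm, apex at z ≈ 28 mm (dimensions read to the nearest mm from the axis ticks). For the STL, each face is triangulated and given an outward normal.

solid part
  facet normal 0.0000 0.0000 -1.0000
    outer loop
      vertex 8.6 21.7 0.0
      vertex 17.9 19.6 0.0
      vertex 22.0 11.0 0.0
    endloop
  endfacet
  facet normal 0.0000 0.0000 -1.0000
    outer loop
      vertex 1.1 15.8 0.0
      vertex 8.6 21.7 0.0
      vertex 22.0 11.0 0.0
    endloop
  endfacet
  facet normal 0.0000 0.0000 -1.0000
    outer loop
      vertex 1.1 6.2 0.0
      vertex 1.1 15.8 0.0
      vertex 22.0 11.0 0.0
    endloop
  endfacet
  facet normal 0.0000 0.0000 -1.0000
    outer loop
      vertex 8.6 0.3 0.0
      vertex 1.1 6.2 0.0
      vertex 22.0 11.0 0.0
    endloop
  endfacet
  facet normal 0.0000 0.0000 -1.0000
    outer loop
      vertex 17.9 2.4 0.0
      vertex 8.6 0.3 0.0
      vertex 22.0 11.0 0.0
    endloop
  endfacet
  facet normal 0.8508 0.4056 0.3342
    outer loop
      vertex 22.0 11.0 0.0
      vertex 17.9 19.6 0.0
      vertex 11.0 11.0 28.0
    endloop
  endfacet
  facet normal 0.2076 0.9196 0.3336
    outer loop
      vertex 17.9 19.6 0.0
      vertex 8.6 21.7 0.0
      vertex 11.0 11.0 28.0
    endloop
  endfacet
  facet normal -0.5830 0.7411 0.3332
    outer loop
      vertex 8.6 21.7 0.0
      vertex 1.1 15.8 0.0
      vertex 11.0 11.0 28.0
    endloop
  endfacet
  facet normal -0.9428 0.0000 0.3333
    outer loop
      vertex 1.1 15.8 0.0
      vertex 1.1 6.2 0.0
      vertex 11.0 11.0 28.0
    endloop
  endfacet
  facet normal -0.5830 -0.7411 0.3332
    outer loop
      vertex 1.1 6.2 0.0
      vertex 8.6 0.3 0.0
      vertex 11.0 11.0 28.0
    endloop
  endfacet
  facet normal 0.2076 -0.9196 0.3336
    outer loop
      vertex 8.6 0.3 0.0
      vertex 17.9 2.4 0.0
      vertex 11.0 11.0 28.0
    endloop
  endfacet
  facet normal 0.8508 -0.4056 0.3342
    outer loop
      vertex 17.9 2.4 0.0
      vertex 22.0 11.0 0.0
      vertex 11.0 11.0 28.0
    endloop
  endfacet
endsolid part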